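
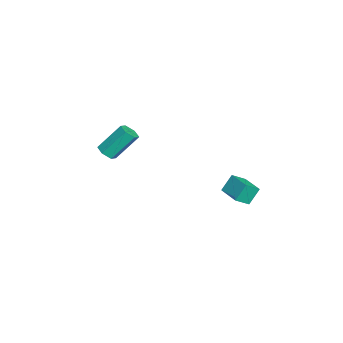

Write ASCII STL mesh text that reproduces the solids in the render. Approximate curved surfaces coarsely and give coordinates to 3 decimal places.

solid 
facet normal -0.425 0.709 -0.563
outer loop
vertex 0.546 3.165 1.648
vertex 1.613 3.834 1.686
vertex 0.869 2.697 0.814
endloop
endfacet
facet normal -0.847 -0.531 -0.030
outer loop
vertex 1.247 2.066 1.314
vertex 0.546 3.165 1.648
vertex 0.869 2.697 0.814
endloop
endfacet
facet normal -0.425 0.709 -0.562
outer loop
vertex 0.869 2.697 0.814
vertex 1.613 3.834 1.686
vertex 1.936 3.366 0.851
endloop
endfacet
facet normal 0.319 -0.464 -0.826
outer loop
vertex 1.936 3.366 0.851
vertex 1.247 2.066 1.314
vertex 0.869 2.697 0.814
endloop
endfacet
facet normal -0.320 0.463 0.826
outer loop
vertex 0.546 3.165 1.648
vertex 1.991 3.203 2.186
vertex 1.613 3.834 1.686
endloop
endfacet
facet normal -0.847 -0.531 -0.030
outer loop
vertex 0.924 2.534 2.149
vertex 0.546 3.165 1.648
vertex 1.247 2.066 1.314
endloop
endfacet
facet normal -0.320 0.464 0.826
outer loop
vertex 0.924 2.534 2.149
vertex 1.991 3.203 2.186
vertex 0.546 3.165 1.648
endloop
endfacet
facet normal 0.847 0.531 0.030
outer loop
vertex 1.613 3.834 1.686
vertex 1.991 3.203 2.186
vertex 1.936 3.366 0.851
endloop
endfacet
facet normal 0.320 -0.464 -0.826
outer loop
vertex 2.314 2.735 1.352
vertex 1.247 2.066 1.314
vertex 1.936 3.366 0.851
endloop
endfacet
facet normal 0.847 0.531 0.030
outer loop
vertex 1.936 3.366 0.851
vertex 1.991 3.203 2.186
vertex 2.314 2.735 1.352
endloop
endfacet
facet normal 0.425 -0.710 0.562
outer loop
vertex 2.314 2.735 1.352
vertex 0.924 2.534 2.149
vertex 1.247 2.066 1.314
endloop
endfacet
facet normal 0.425 -0.709 0.563
outer loop
vertex 1.991 3.203 2.186
vertex 0.924 2.534 2.149
vertex 2.314 2.735 1.352
endloop
endfacet
facet normal 0.160 -0.626 -0.763
outer loop
vertex -2.929 -3.425 0.601
vertex -3.436 -3.686 0.709
vertex -3.413 -3.235 0.344
endloop
endfacet
facet normal 0.527 0.708 -0.469
outer loop
vertex -2.929 -3.425 0.601
vertex -3.413 -3.235 0.344
vertex -3.218 -2.293 1.984
endloop
endfacet
facet normal 0.527 0.708 -0.469
outer loop
vertex -3.218 -2.293 1.984
vertex -3.413 -3.235 0.344
vertex -3.702 -2.103 1.727
endloop
endfacet
facet normal -0.161 0.625 0.764
outer loop
vertex -3.218 -2.293 1.984
vertex -3.702 -2.103 1.727
vertex -3.724 -2.554 2.091
endloop
endfacet
facet normal 0.160 -0.626 -0.763
outer loop
vertex -3.413 -3.235 0.344
vertex -3.436 -3.686 0.709
vertex -3.92 -3.496 0.452
endloop
endfacet
facet normal -0.460 0.638 -0.618
outer loop
vertex -3.413 -3.235 0.344
vertex -3.92 -3.496 0.452
vertex -3.702 -2.103 1.727
endloop
endfacet
facet normal -0.461 0.637 -0.618
outer loop
vertex -3.702 -2.103 1.727
vertex -3.92 -3.496 0.452
vertex -4.209 -2.365 1.835
endloop
endfacet
facet normal -0.160 0.625 0.764
outer loop
vertex -3.702 -2.103 1.727
vertex -4.209 -2.365 1.835
vertex -3.724 -2.554 2.091
endloop
endfacet
facet normal 0.161 -0.625 -0.764
outer loop
vertex -3.92 -3.496 0.452
vertex -3.436 -3.686 0.709
vertex -3.942 -3.947 0.816
endloop
endfacet
facet normal -0.986 -0.071 -0.148
outer loop
vertex -3.92 -3.496 0.452
vertex -3.942 -3.947 0.816
vertex -4.209 -2.365 1.835
endloop
endfacet
facet normal -0.986 -0.071 -0.148
outer loop
vertex -4.209 -2.365 1.835
vertex -3.942 -3.947 0.816
vertex -4.231 -2.815 2.199
endloop
endfacet
facet normal -0.159 0.626 0.764
outer loop
vertex -4.209 -2.365 1.835
vertex -4.231 -2.815 2.199
vertex -3.724 -2.554 2.091
endloop
endfacet
facet normal 0.161 -0.625 -0.764
outer loop
vertex -3.942 -3.947 0.816
vertex -3.436 -3.686 0.709
vertex -3.458 -4.137 1.073
endloop
endfacet
facet normal -0.527 -0.708 0.469
outer loop
vertex -3.942 -3.947 0.816
vertex -3.458 -4.137 1.073
vertex -4.231 -2.815 2.199
endloop
endfacet
facet normal -0.527 -0.708 0.469
outer loop
vertex -4.231 -2.815 2.199
vertex -3.458 -4.137 1.073
vertex -3.747 -3.005 2.456
endloop
endfacet
facet normal -0.160 0.626 0.763
outer loop
vertex -4.231 -2.815 2.199
vertex -3.747 -3.005 2.456
vertex -3.724 -2.554 2.091
endloop
endfacet
facet normal 0.160 -0.625 -0.764
outer loop
vertex -3.458 -4.137 1.073
vertex -3.436 -3.686 0.709
vertex -2.951 -3.875 0.965
endloop
endfacet
facet normal 0.461 -0.637 0.618
outer loop
vertex -3.458 -4.137 1.073
vertex -2.951 -3.875 0.965
vertex -3.747 -3.005 2.456
endloop
endfacet
facet normal 0.460 -0.638 0.618
outer loop
vertex -3.747 -3.005 2.456
vertex -2.951 -3.875 0.965
vertex -3.24 -2.744 2.348
endloop
endfacet
facet normal -0.160 0.626 0.763
outer loop
vertex -3.747 -3.005 2.456
vertex -3.24 -2.744 2.348
vertex -3.724 -2.554 2.091
endloop
endfacet
facet normal 0.159 -0.626 -0.764
outer loop
vertex -2.951 -3.875 0.965
vertex -3.436 -3.686 0.709
vertex -2.929 -3.425 0.601
endloop
endfacet
facet normal 0.986 0.071 0.148
outer loop
vertex -2.951 -3.875 0.965
vertex -2.929 -3.425 0.601
vertex -3.24 -2.744 2.348
endloop
endfacet
facet normal 0.986 0.071 0.148
outer loop
vertex -3.24 -2.744 2.348
vertex -2.929 -3.425 0.601
vertex -3.218 -2.293 1.984
endloop
endfacet
facet normal -0.161 0.625 0.764
outer loop
vertex -3.24 -2.744 2.348
vertex -3.218 -2.293 1.984
vertex -3.724 -2.554 2.091
endloop
endfacet

endsolid


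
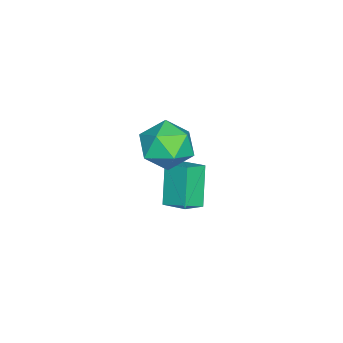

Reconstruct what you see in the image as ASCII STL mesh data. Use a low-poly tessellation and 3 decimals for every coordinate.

solid 
facet normal -0.515 -0.121 0.849
outer loop
vertex -1.059 -1.929 -0.942
vertex -0.602 -0.827 -0.508
vertex -1.884 -1.419 -1.37
endloop
endfacet
facet normal -0.359 -0.868 -0.342
outer loop
vertex -0.838 -1.173 -3.092
vertex -1.059 -1.929 -0.942
vertex -1.884 -1.419 -1.37
endloop
endfacet
facet normal -0.515 -0.121 0.849
outer loop
vertex -1.884 -1.419 -1.37
vertex -0.602 -0.827 -0.508
vertex -1.427 -0.317 -0.936
endloop
endfacet
facet normal -0.778 0.482 -0.404
outer loop
vertex -1.427 -0.317 -0.936
vertex -0.838 -1.173 -3.092
vertex -1.884 -1.419 -1.37
endloop
endfacet
facet normal 0.778 -0.482 0.404
outer loop
vertex -1.059 -1.929 -0.942
vertex 0.444 -0.581 -2.23
vertex -0.602 -0.827 -0.508
endloop
endfacet
facet normal -0.359 -0.868 -0.342
outer loop
vertex -0.013 -1.683 -2.664
vertex -1.059 -1.929 -0.942
vertex -0.838 -1.173 -3.092
endloop
endfacet
facet normal 0.778 -0.482 0.404
outer loop
vertex -0.013 -1.683 -2.664
vertex 0.444 -0.581 -2.23
vertex -1.059 -1.929 -0.942
endloop
endfacet
facet normal 0.359 0.868 0.342
outer loop
vertex -0.602 -0.827 -0.508
vertex 0.444 -0.581 -2.23
vertex -1.427 -0.317 -0.936
endloop
endfacet
facet normal -0.778 0.482 -0.404
outer loop
vertex -0.381 -0.071 -2.658
vertex -0.838 -1.173 -3.092
vertex -1.427 -0.317 -0.936
endloop
endfacet
facet normal 0.359 0.868 0.342
outer loop
vertex -1.427 -0.317 -0.936
vertex 0.444 -0.581 -2.23
vertex -0.381 -0.071 -2.658
endloop
endfacet
facet normal 0.515 0.121 -0.849
outer loop
vertex -0.381 -0.071 -2.658
vertex -0.013 -1.683 -2.664
vertex -0.838 -1.173 -3.092
endloop
endfacet
facet normal 0.515 0.121 -0.849
outer loop
vertex 0.444 -0.581 -2.23
vertex -0.013 -1.683 -2.664
vertex -0.381 -0.071 -2.658
endloop
endfacet
facet normal -0.374 0.901 0.220
outer loop
vertex 1.435 0.103 2.241
vertex 0.444 -0.429 2.737
vertex 1.428 -0.191 3.435
endloop
endfacet
facet normal 0.339 0.913 0.227
outer loop
vertex 1.435 0.103 2.241
vertex 1.428 -0.191 3.435
vertex 2.434 -0.396 2.757
endloop
endfacet
facet normal 0.569 0.709 -0.417
outer loop
vertex 1.435 0.103 2.241
vertex 2.434 -0.396 2.757
vertex 2.071 -0.761 1.64
endloop
endfacet
facet normal -0.002 0.570 -0.822
outer loop
vertex 1.435 0.103 2.241
vertex 2.071 -0.761 1.64
vertex 0.841 -0.782 1.628
endloop
endfacet
facet normal -0.584 0.689 -0.429
outer loop
vertex 1.435 0.103 2.241
vertex 0.841 -0.782 1.628
vertex 0.444 -0.429 2.737
endloop
endfacet
facet normal 0.563 0.432 0.705
outer loop
vertex 2.434 -0.396 2.757
vertex 1.428 -0.191 3.435
vertex 2.059 -1.238 3.572
endloop
endfacet
facet normal -0.591 0.413 0.693
outer loop
vertex 1.428 -0.191 3.435
vertex 0.444 -0.429 2.737
vertex 0.829 -1.259 3.56
endloop
endfacet
facet normal -0.932 0.070 -0.356
outer loop
vertex 0.444 -0.429 2.737
vertex 0.841 -0.782 1.628
vertex 0.466 -1.624 2.443
endloop
endfacet
facet normal 0.012 -0.123 -0.992
outer loop
vertex 0.841 -0.782 1.628
vertex 2.071 -0.761 1.64
vertex 1.472 -1.829 1.765
endloop
endfacet
facet normal 0.936 0.100 -0.337
outer loop
vertex 2.071 -0.761 1.64
vertex 2.434 -0.396 2.757
vertex 2.456 -1.591 2.463
endloop
endfacet
facet normal 0.002 -0.570 0.822
outer loop
vertex 1.465 -2.123 2.959
vertex 2.059 -1.238 3.572
vertex 0.829 -1.259 3.56
endloop
endfacet
facet normal -0.569 -0.709 0.417
outer loop
vertex 1.465 -2.123 2.959
vertex 0.829 -1.259 3.56
vertex 0.466 -1.624 2.443
endloop
endfacet
facet normal -0.339 -0.913 -0.227
outer loop
vertex 1.465 -2.123 2.959
vertex 0.466 -1.624 2.443
vertex 1.472 -1.829 1.765
endloop
endfacet
facet normal 0.374 -0.901 -0.220
outer loop
vertex 1.465 -2.123 2.959
vertex 1.472 -1.829 1.765
vertex 2.456 -1.591 2.463
endloop
endfacet
facet normal 0.584 -0.689 0.429
outer loop
vertex 1.465 -2.123 2.959
vertex 2.456 -1.591 2.463
vertex 2.059 -1.238 3.572
endloop
endfacet
facet normal -0.012 0.123 0.992
outer loop
vertex 0.829 -1.259 3.56
vertex 2.059 -1.238 3.572
vertex 1.428 -0.191 3.435
endloop
endfacet
facet normal -0.936 -0.100 0.337
outer loop
vertex 0.466 -1.624 2.443
vertex 0.829 -1.259 3.56
vertex 0.444 -0.429 2.737
endloop
endfacet
facet normal -0.563 -0.432 -0.705
outer loop
vertex 1.472 -1.829 1.765
vertex 0.466 -1.624 2.443
vertex 0.841 -0.782 1.628
endloop
endfacet
facet normal 0.591 -0.413 -0.693
outer loop
vertex 2.456 -1.591 2.463
vertex 1.472 -1.829 1.765
vertex 2.071 -0.761 1.64
endloop
endfacet
facet normal 0.932 -0.070 0.356
outer loop
vertex 2.059 -1.238 3.572
vertex 2.456 -1.591 2.463
vertex 2.434 -0.396 2.757
endloop
endfacet

endsolid


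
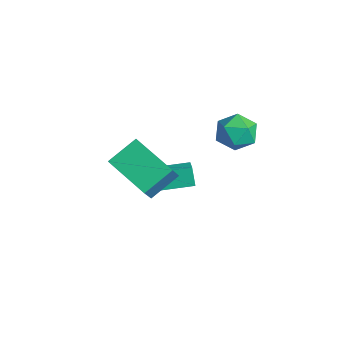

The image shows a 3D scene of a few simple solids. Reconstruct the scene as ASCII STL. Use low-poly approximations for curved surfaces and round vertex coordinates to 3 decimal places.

solid 
facet normal -0.837 0.324 -0.440
outer loop
vertex -1.382 0.415 -2.332
vertex -0.908 1.831 -2.19
vertex -0.985 0.362 -3.127
endloop
endfacet
facet normal -0.317 -0.944 -0.095
outer loop
vertex -0.232 0.069 -2.73
vertex -1.382 0.415 -2.332
vertex -0.985 0.362 -3.127
endloop
endfacet
facet normal -0.837 0.325 -0.441
outer loop
vertex -0.985 0.362 -3.127
vertex -0.908 1.831 -2.19
vertex -0.511 1.777 -2.984
endloop
endfacet
facet normal 0.447 -0.060 -0.892
outer loop
vertex -0.511 1.777 -2.984
vertex -0.232 0.069 -2.73
vertex -0.985 0.362 -3.127
endloop
endfacet
facet normal -0.447 0.060 0.892
outer loop
vertex -1.382 0.415 -2.332
vertex -0.155 1.538 -1.793
vertex -0.908 1.831 -2.19
endloop
endfacet
facet normal -0.317 -0.944 -0.094
outer loop
vertex -0.629 0.123 -1.936
vertex -1.382 0.415 -2.332
vertex -0.232 0.069 -2.73
endloop
endfacet
facet normal -0.447 0.059 0.893
outer loop
vertex -0.629 0.123 -1.936
vertex -0.155 1.538 -1.793
vertex -1.382 0.415 -2.332
endloop
endfacet
facet normal 0.317 0.944 0.094
outer loop
vertex -0.908 1.831 -2.19
vertex -0.155 1.538 -1.793
vertex -0.511 1.777 -2.984
endloop
endfacet
facet normal 0.446 -0.060 -0.893
outer loop
vertex 0.242 1.485 -2.588
vertex -0.232 0.069 -2.73
vertex -0.511 1.777 -2.984
endloop
endfacet
facet normal 0.316 0.944 0.095
outer loop
vertex -0.511 1.777 -2.984
vertex -0.155 1.538 -1.793
vertex 0.242 1.485 -2.588
endloop
endfacet
facet normal 0.837 -0.324 0.441
outer loop
vertex 0.242 1.485 -2.588
vertex -0.629 0.123 -1.936
vertex -0.232 0.069 -2.73
endloop
endfacet
facet normal 0.837 -0.325 0.440
outer loop
vertex -0.155 1.538 -1.793
vertex -0.629 0.123 -1.936
vertex 0.242 1.485 -2.588
endloop
endfacet
facet normal -0.480 0.409 -0.776
outer loop
vertex 1.374 -2.376 1.019
vertex 1.222 -1.185 1.74
vertex 3.072 -1.73 0.31
endloop
endfacet
facet normal 0.108 -0.850 -0.515
outer loop
vertex 3.758 -2.315 1.42
vertex 1.374 -2.376 1.019
vertex 3.072 -1.73 0.31
endloop
endfacet
facet normal -0.480 0.409 -0.776
outer loop
vertex 3.072 -1.73 0.31
vertex 1.222 -1.185 1.74
vertex 2.92 -0.54 1.031
endloop
endfacet
facet normal 0.871 0.331 -0.363
outer loop
vertex 2.92 -0.54 1.031
vertex 3.758 -2.315 1.42
vertex 3.072 -1.73 0.31
endloop
endfacet
facet normal -0.871 -0.331 0.364
outer loop
vertex 1.374 -2.376 1.019
vertex 1.908 -1.77 2.85
vertex 1.222 -1.185 1.74
endloop
endfacet
facet normal 0.108 -0.851 -0.514
outer loop
vertex 2.06 -2.96 2.129
vertex 1.374 -2.376 1.019
vertex 3.758 -2.315 1.42
endloop
endfacet
facet normal -0.871 -0.332 0.364
outer loop
vertex 2.06 -2.96 2.129
vertex 1.908 -1.77 2.85
vertex 1.374 -2.376 1.019
endloop
endfacet
facet normal -0.108 0.850 0.515
outer loop
vertex 1.222 -1.185 1.74
vertex 1.908 -1.77 2.85
vertex 2.92 -0.54 1.031
endloop
endfacet
facet normal 0.871 0.331 -0.364
outer loop
vertex 3.606 -1.124 2.141
vertex 3.758 -2.315 1.42
vertex 2.92 -0.54 1.031
endloop
endfacet
facet normal -0.109 0.850 0.515
outer loop
vertex 2.92 -0.54 1.031
vertex 1.908 -1.77 2.85
vertex 3.606 -1.124 2.141
endloop
endfacet
facet normal 0.480 -0.409 0.776
outer loop
vertex 3.606 -1.124 2.141
vertex 2.06 -2.96 2.129
vertex 3.758 -2.315 1.42
endloop
endfacet
facet normal 0.480 -0.409 0.776
outer loop
vertex 1.908 -1.77 2.85
vertex 2.06 -2.96 2.129
vertex 3.606 -1.124 2.141
endloop
endfacet
facet normal -0.464 0.719 0.518
outer loop
vertex 1.64 3.343 1.6
vertex 0.84 2.973 1.397
vertex 1.279 2.717 2.145
endloop
endfacet
facet normal 0.181 0.584 0.791
outer loop
vertex 1.64 3.343 1.6
vertex 1.279 2.717 2.145
vertex 2.163 2.697 1.957
endloop
endfacet
facet normal 0.665 0.693 0.279
outer loop
vertex 1.64 3.343 1.6
vertex 2.163 2.697 1.957
vertex 2.271 2.941 1.093
endloop
endfacet
facet normal 0.318 0.895 -0.313
outer loop
vertex 1.64 3.343 1.6
vertex 2.271 2.941 1.093
vertex 1.453 3.111 0.747
endloop
endfacet
facet normal -0.379 0.911 -0.164
outer loop
vertex 1.64 3.343 1.6
vertex 1.453 3.111 0.747
vertex 0.84 2.973 1.397
endloop
endfacet
facet normal 0.205 -0.106 0.973
outer loop
vertex 2.163 2.697 1.957
vertex 1.279 2.717 2.145
vertex 1.687 1.929 1.973
endloop
endfacet
facet normal -0.840 0.112 0.531
outer loop
vertex 1.279 2.717 2.145
vertex 0.84 2.973 1.397
vertex 0.869 2.099 1.627
endloop
endfacet
facet normal -0.702 0.423 -0.572
outer loop
vertex 0.84 2.973 1.397
vertex 1.453 3.111 0.747
vertex 0.977 2.343 0.763
endloop
endfacet
facet normal 0.426 0.398 -0.812
outer loop
vertex 1.453 3.111 0.747
vertex 2.271 2.941 1.093
vertex 1.861 2.323 0.575
endloop
endfacet
facet normal 0.987 0.070 0.143
outer loop
vertex 2.271 2.941 1.093
vertex 2.163 2.697 1.957
vertex 2.3 2.067 1.323
endloop
endfacet
facet normal -0.318 -0.895 0.313
outer loop
vertex 1.5 1.697 1.12
vertex 1.687 1.929 1.973
vertex 0.869 2.099 1.627
endloop
endfacet
facet normal -0.665 -0.693 -0.279
outer loop
vertex 1.5 1.697 1.12
vertex 0.869 2.099 1.627
vertex 0.977 2.343 0.763
endloop
endfacet
facet normal -0.181 -0.584 -0.791
outer loop
vertex 1.5 1.697 1.12
vertex 0.977 2.343 0.763
vertex 1.861 2.323 0.575
endloop
endfacet
facet normal 0.464 -0.719 -0.518
outer loop
vertex 1.5 1.697 1.12
vertex 1.861 2.323 0.575
vertex 2.3 2.067 1.323
endloop
endfacet
facet normal 0.379 -0.911 0.164
outer loop
vertex 1.5 1.697 1.12
vertex 2.3 2.067 1.323
vertex 1.687 1.929 1.973
endloop
endfacet
facet normal -0.426 -0.398 0.812
outer loop
vertex 0.869 2.099 1.627
vertex 1.687 1.929 1.973
vertex 1.279 2.717 2.145
endloop
endfacet
facet normal -0.987 -0.070 -0.143
outer loop
vertex 0.977 2.343 0.763
vertex 0.869 2.099 1.627
vertex 0.84 2.973 1.397
endloop
endfacet
facet normal -0.205 0.106 -0.973
outer loop
vertex 1.861 2.323 0.575
vertex 0.977 2.343 0.763
vertex 1.453 3.111 0.747
endloop
endfacet
facet normal 0.840 -0.112 -0.531
outer loop
vertex 2.3 2.067 1.323
vertex 1.861 2.323 0.575
vertex 2.271 2.941 1.093
endloop
endfacet
facet normal 0.702 -0.423 0.572
outer loop
vertex 1.687 1.929 1.973
vertex 2.3 2.067 1.323
vertex 2.163 2.697 1.957
endloop
endfacet

endsolid


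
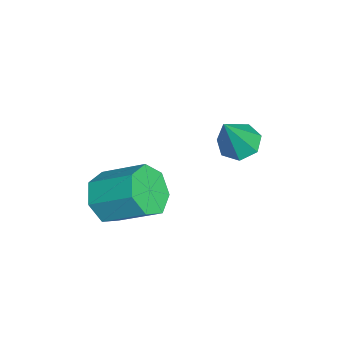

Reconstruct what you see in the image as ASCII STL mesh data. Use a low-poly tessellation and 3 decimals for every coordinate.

solid 
facet normal -0.243 -0.808 -0.537
outer loop
vertex 2.09 -3.207 -2.19
vertex 1.695 -3.673 -1.311
vertex 1.191 -3.05 -2.02
endloop
endfacet
facet normal -0.057 0.565 -0.823
outer loop
vertex 2.09 -3.207 -2.19
vertex 1.191 -3.05 -2.02
vertex 2.56 -1.64 -1.147
endloop
endfacet
facet normal -0.058 0.565 -0.823
outer loop
vertex 2.56 -1.64 -1.147
vertex 1.191 -3.05 -2.02
vertex 1.661 -1.484 -0.977
endloop
endfacet
facet normal 0.242 0.807 0.538
outer loop
vertex 2.56 -1.64 -1.147
vertex 1.661 -1.484 -0.977
vertex 2.165 -2.107 -0.269
endloop
endfacet
facet normal -0.241 -0.808 -0.538
outer loop
vertex 1.191 -3.05 -2.02
vertex 1.695 -3.673 -1.311
vertex 0.671 -3.363 -1.317
endloop
endfacet
facet normal -0.792 0.485 -0.370
outer loop
vertex 1.191 -3.05 -2.02
vertex 0.671 -3.363 -1.317
vertex 1.661 -1.484 -0.977
endloop
endfacet
facet normal -0.792 0.485 -0.371
outer loop
vertex 1.661 -1.484 -0.977
vertex 0.671 -3.363 -1.317
vertex 1.141 -1.796 -0.274
endloop
endfacet
facet normal 0.243 0.807 0.538
outer loop
vertex 1.661 -1.484 -0.977
vertex 1.141 -1.796 -0.274
vertex 2.165 -2.107 -0.269
endloop
endfacet
facet normal -0.241 -0.808 -0.538
outer loop
vertex 0.671 -3.363 -1.317
vertex 1.695 -3.673 -1.311
vertex 0.923 -3.909 -0.61
endloop
endfacet
facet normal -0.931 0.039 0.362
outer loop
vertex 0.671 -3.363 -1.317
vertex 0.923 -3.909 -0.61
vertex 1.141 -1.796 -0.274
endloop
endfacet
facet normal -0.931 0.039 0.362
outer loop
vertex 1.141 -1.796 -0.274
vertex 0.923 -3.909 -0.61
vertex 1.393 -2.342 0.433
endloop
endfacet
facet normal 0.243 0.808 0.537
outer loop
vertex 1.141 -1.796 -0.274
vertex 1.393 -2.342 0.433
vertex 2.165 -2.107 -0.269
endloop
endfacet
facet normal -0.242 -0.807 -0.538
outer loop
vertex 0.923 -3.909 -0.61
vertex 1.695 -3.673 -1.311
vertex 1.756 -4.278 -0.431
endloop
endfacet
facet normal -0.369 -0.436 0.821
outer loop
vertex 0.923 -3.909 -0.61
vertex 1.756 -4.278 -0.431
vertex 1.393 -2.342 0.433
endloop
endfacet
facet normal -0.369 -0.436 0.821
outer loop
vertex 1.393 -2.342 0.433
vertex 1.756 -4.278 -0.431
vertex 2.226 -2.711 0.612
endloop
endfacet
facet normal 0.242 0.808 0.537
outer loop
vertex 1.393 -2.342 0.433
vertex 2.226 -2.711 0.612
vertex 2.165 -2.107 -0.269
endloop
endfacet
facet normal -0.243 -0.807 -0.538
outer loop
vertex 1.756 -4.278 -0.431
vertex 1.695 -3.673 -1.311
vertex 2.543 -4.192 -0.915
endloop
endfacet
facet normal 0.471 -0.582 0.663
outer loop
vertex 1.756 -4.278 -0.431
vertex 2.543 -4.192 -0.915
vertex 2.226 -2.711 0.612
endloop
endfacet
facet normal 0.471 -0.582 0.663
outer loop
vertex 2.226 -2.711 0.612
vertex 2.543 -4.192 -0.915
vertex 3.013 -2.625 0.128
endloop
endfacet
facet normal 0.242 0.808 0.537
outer loop
vertex 2.226 -2.711 0.612
vertex 3.013 -2.625 0.128
vertex 2.165 -2.107 -0.269
endloop
endfacet
facet normal -0.243 -0.807 -0.538
outer loop
vertex 2.543 -4.192 -0.915
vertex 1.695 -3.673 -1.311
vertex 2.692 -3.715 -1.698
endloop
endfacet
facet normal 0.957 -0.290 0.005
outer loop
vertex 2.543 -4.192 -0.915
vertex 2.692 -3.715 -1.698
vertex 3.013 -2.625 0.128
endloop
endfacet
facet normal 0.957 -0.290 0.005
outer loop
vertex 3.013 -2.625 0.128
vertex 2.692 -3.715 -1.698
vertex 3.162 -2.148 -0.655
endloop
endfacet
facet normal 0.241 0.808 0.538
outer loop
vertex 3.013 -2.625 0.128
vertex 3.162 -2.148 -0.655
vertex 2.165 -2.107 -0.269
endloop
endfacet
facet normal -0.243 -0.808 -0.537
outer loop
vertex 2.692 -3.715 -1.698
vertex 1.695 -3.673 -1.311
vertex 2.09 -3.207 -2.19
endloop
endfacet
facet normal 0.722 0.220 -0.656
outer loop
vertex 2.692 -3.715 -1.698
vertex 2.09 -3.207 -2.19
vertex 3.162 -2.148 -0.655
endloop
endfacet
facet normal 0.722 0.220 -0.656
outer loop
vertex 3.162 -2.148 -0.655
vertex 2.09 -3.207 -2.19
vertex 2.56 -1.64 -1.147
endloop
endfacet
facet normal 0.242 0.807 0.538
outer loop
vertex 3.162 -2.148 -0.655
vertex 2.56 -1.64 -1.147
vertex 2.165 -2.107 -0.269
endloop
endfacet
facet normal -0.427 0.254 -0.868
outer loop
vertex -1.244 0.781 -1.639
vertex -2.021 0.718 -1.275
vertex -1.507 1.406 -1.327
endloop
endfacet
facet normal 0.929 0.367 0.047
outer loop
vertex -1.244 0.781 -1.639
vertex -1.507 1.406 -1.327
vertex -1.119 0.182 0.555
endloop
endfacet
facet normal -0.427 0.253 -0.868
outer loop
vertex -1.507 1.406 -1.327
vertex -2.021 0.718 -1.275
vertex -2.157 1.513 -0.976
endloop
endfacet
facet normal 0.376 0.810 0.449
outer loop
vertex -1.507 1.406 -1.327
vertex -2.157 1.513 -0.976
vertex -1.119 0.182 0.555
endloop
endfacet
facet normal -0.428 0.253 -0.868
outer loop
vertex -2.157 1.513 -0.976
vertex -2.021 0.718 -1.275
vertex -2.704 1.021 -0.85
endloop
endfacet
facet normal -0.349 0.577 0.738
outer loop
vertex -2.157 1.513 -0.976
vertex -2.704 1.021 -0.85
vertex -1.119 0.182 0.555
endloop
endfacet
facet normal -0.427 0.255 -0.868
outer loop
vertex -2.704 1.021 -0.85
vertex -2.021 0.718 -1.275
vertex -2.737 0.301 -1.045
endloop
endfacet
facet normal -0.700 -0.157 0.697
outer loop
vertex -2.704 1.021 -0.85
vertex -2.737 0.301 -1.045
vertex -1.119 0.182 0.555
endloop
endfacet
facet normal -0.427 0.254 -0.868
outer loop
vertex -2.737 0.301 -1.045
vertex -2.021 0.718 -1.275
vertex -2.23 -0.105 -1.413
endloop
endfacet
facet normal -0.413 -0.838 0.356
outer loop
vertex -2.737 0.301 -1.045
vertex -2.23 -0.105 -1.413
vertex -1.119 0.182 0.555
endloop
endfacet
facet normal -0.428 0.254 -0.867
outer loop
vertex -2.23 -0.105 -1.413
vertex -2.021 0.718 -1.275
vertex -1.566 0.109 -1.678
endloop
endfacet
facet normal 0.296 -0.955 -0.028
outer loop
vertex -2.23 -0.105 -1.413
vertex -1.566 0.109 -1.678
vertex -1.119 0.182 0.555
endloop
endfacet
facet normal -0.427 0.255 -0.868
outer loop
vertex -1.566 0.109 -1.678
vertex -2.021 0.718 -1.275
vertex -1.244 0.781 -1.639
endloop
endfacet
facet normal 0.893 -0.418 -0.165
outer loop
vertex -1.566 0.109 -1.678
vertex -1.244 0.781 -1.639
vertex -1.119 0.182 0.555
endloop
endfacet

endsolid


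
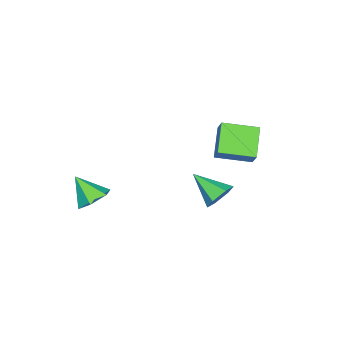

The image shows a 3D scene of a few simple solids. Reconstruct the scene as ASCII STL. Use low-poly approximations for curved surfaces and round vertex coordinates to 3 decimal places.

solid 
facet normal -0.719 -0.321 0.616
outer loop
vertex -3.159 1.87 5.008
vertex -4.307 3.653 4.597
vertex -3.705 1.303 4.076
endloop
endfacet
facet normal 0.532 -0.825 0.191
outer loop
vertex -2.173 1.987 2.763
vertex -3.159 1.87 5.008
vertex -3.705 1.303 4.076
endloop
endfacet
facet normal -0.719 -0.321 0.616
outer loop
vertex -3.705 1.303 4.076
vertex -4.307 3.653 4.597
vertex -4.853 3.086 3.665
endloop
endfacet
facet normal -0.448 -0.464 -0.764
outer loop
vertex -4.853 3.086 3.665
vertex -2.173 1.987 2.763
vertex -3.705 1.303 4.076
endloop
endfacet
facet normal 0.448 0.464 0.764
outer loop
vertex -3.159 1.87 5.008
vertex -2.775 4.337 3.284
vertex -4.307 3.653 4.597
endloop
endfacet
facet normal 0.532 -0.825 0.191
outer loop
vertex -1.627 2.554 3.695
vertex -3.159 1.87 5.008
vertex -2.173 1.987 2.763
endloop
endfacet
facet normal 0.448 0.464 0.764
outer loop
vertex -1.627 2.554 3.695
vertex -2.775 4.337 3.284
vertex -3.159 1.87 5.008
endloop
endfacet
facet normal -0.532 0.825 -0.191
outer loop
vertex -4.307 3.653 4.597
vertex -2.775 4.337 3.284
vertex -4.853 3.086 3.665
endloop
endfacet
facet normal -0.448 -0.464 -0.764
outer loop
vertex -3.321 3.77 2.352
vertex -2.173 1.987 2.763
vertex -4.853 3.086 3.665
endloop
endfacet
facet normal -0.532 0.825 -0.191
outer loop
vertex -4.853 3.086 3.665
vertex -2.775 4.337 3.284
vertex -3.321 3.77 2.352
endloop
endfacet
facet normal 0.719 0.321 -0.616
outer loop
vertex -3.321 3.77 2.352
vertex -1.627 2.554 3.695
vertex -2.173 1.987 2.763
endloop
endfacet
facet normal 0.719 0.321 -0.616
outer loop
vertex -2.775 4.337 3.284
vertex -1.627 2.554 3.695
vertex -3.321 3.77 2.352
endloop
endfacet
facet normal -0.013 0.653 -0.758
outer loop
vertex 3.193 -3.41 -0.306
vertex 2.258 -2.98 0.08
vertex 3.226 -2.577 0.411
endloop
endfacet
facet normal 0.899 -0.305 0.313
outer loop
vertex 3.193 -3.41 -0.306
vertex 3.226 -2.577 0.411
vertex 2.282 -4.22 1.52
endloop
endfacet
facet normal -0.013 0.653 -0.757
outer loop
vertex 3.226 -2.577 0.411
vertex 2.258 -2.98 0.08
vertex 2.291 -2.147 0.798
endloop
endfacet
facet normal 0.476 0.287 0.831
outer loop
vertex 3.226 -2.577 0.411
vertex 2.291 -2.147 0.798
vertex 2.282 -4.22 1.52
endloop
endfacet
facet normal -0.013 0.653 -0.757
outer loop
vertex 2.291 -2.147 0.798
vertex 2.258 -2.98 0.08
vertex 1.322 -2.55 0.467
endloop
endfacet
facet normal -0.418 0.300 0.857
outer loop
vertex 2.291 -2.147 0.798
vertex 1.322 -2.55 0.467
vertex 2.282 -4.22 1.52
endloop
endfacet
facet normal -0.013 0.653 -0.757
outer loop
vertex 1.322 -2.55 0.467
vertex 2.258 -2.98 0.08
vertex 1.289 -3.383 -0.251
endloop
endfacet
facet normal -0.888 -0.280 0.365
outer loop
vertex 1.322 -2.55 0.467
vertex 1.289 -3.383 -0.251
vertex 2.282 -4.22 1.52
endloop
endfacet
facet normal -0.013 0.653 -0.758
outer loop
vertex 1.289 -3.383 -0.251
vertex 2.258 -2.98 0.08
vertex 2.225 -3.813 -0.637
endloop
endfacet
facet normal -0.464 -0.873 -0.152
outer loop
vertex 1.289 -3.383 -0.251
vertex 2.225 -3.813 -0.637
vertex 2.282 -4.22 1.52
endloop
endfacet
facet normal -0.013 0.653 -0.758
outer loop
vertex 2.225 -3.813 -0.637
vertex 2.258 -2.98 0.08
vertex 3.193 -3.41 -0.306
endloop
endfacet
facet normal 0.430 -0.885 -0.178
outer loop
vertex 2.225 -3.813 -0.637
vertex 3.193 -3.41 -0.306
vertex 2.282 -4.22 1.52
endloop
endfacet
facet normal 0.071 0.858 -0.508
outer loop
vertex 2.089 4.14 2.123
vertex 1.394 4.527 2.679
vertex 2.325 4.605 2.941
endloop
endfacet
facet normal 0.871 -0.490 0.027
outer loop
vertex 2.089 4.14 2.123
vertex 2.325 4.605 2.941
vertex 1.246 2.733 3.741
endloop
endfacet
facet normal 0.071 0.858 -0.508
outer loop
vertex 2.325 4.605 2.941
vertex 1.394 4.527 2.679
vertex 1.63 4.992 3.497
endloop
endfacet
facet normal 0.618 -0.020 0.786
outer loop
vertex 2.325 4.605 2.941
vertex 1.63 4.992 3.497
vertex 1.246 2.733 3.741
endloop
endfacet
facet normal 0.071 0.858 -0.508
outer loop
vertex 1.63 4.992 3.497
vertex 1.394 4.527 2.679
vertex 0.7 4.914 3.235
endloop
endfacet
facet normal -0.280 0.150 0.948
outer loop
vertex 1.63 4.992 3.497
vertex 0.7 4.914 3.235
vertex 1.246 2.733 3.741
endloop
endfacet
facet normal 0.071 0.858 -0.508
outer loop
vertex 0.7 4.914 3.235
vertex 1.394 4.527 2.679
vertex 0.464 4.449 2.417
endloop
endfacet
facet normal -0.924 -0.150 0.352
outer loop
vertex 0.7 4.914 3.235
vertex 0.464 4.449 2.417
vertex 1.246 2.733 3.741
endloop
endfacet
facet normal 0.071 0.858 -0.508
outer loop
vertex 0.464 4.449 2.417
vertex 1.394 4.527 2.679
vertex 1.159 4.062 1.861
endloop
endfacet
facet normal -0.671 -0.620 -0.407
outer loop
vertex 0.464 4.449 2.417
vertex 1.159 4.062 1.861
vertex 1.246 2.733 3.741
endloop
endfacet
facet normal 0.071 0.858 -0.508
outer loop
vertex 1.159 4.062 1.861
vertex 1.394 4.527 2.679
vertex 2.089 4.14 2.123
endloop
endfacet
facet normal 0.227 -0.790 -0.569
outer loop
vertex 1.159 4.062 1.861
vertex 2.089 4.14 2.123
vertex 1.246 2.733 3.741
endloop
endfacet

endsolid


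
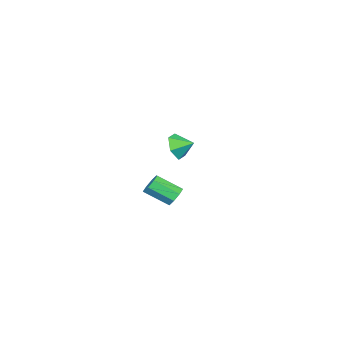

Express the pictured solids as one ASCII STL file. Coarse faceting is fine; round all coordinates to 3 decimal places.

solid 
facet normal -0.250 0.805 -0.538
outer loop
vertex 3.597 3.76 2.153
vertex 3.247 3.352 1.705
vertex 3.084 3.694 2.293
endloop
endfacet
facet normal 0.144 0.580 0.802
outer loop
vertex 3.597 3.76 2.153
vertex 3.084 3.694 2.293
vertex 4.003 2.456 3.023
endloop
endfacet
facet normal 0.146 0.580 0.801
outer loop
vertex 4.003 2.456 3.023
vertex 3.084 3.694 2.293
vertex 3.49 2.39 3.164
endloop
endfacet
facet normal 0.251 -0.805 0.537
outer loop
vertex 4.003 2.456 3.023
vertex 3.49 2.39 3.164
vertex 3.653 2.048 2.575
endloop
endfacet
facet normal -0.250 0.805 -0.538
outer loop
vertex 3.084 3.694 2.293
vertex 3.247 3.352 1.705
vertex 2.667 3.428 2.089
endloop
endfacet
facet normal -0.574 0.324 0.752
outer loop
vertex 3.084 3.694 2.293
vertex 2.667 3.428 2.089
vertex 3.49 2.39 3.164
endloop
endfacet
facet normal -0.576 0.322 0.752
outer loop
vertex 3.49 2.39 3.164
vertex 2.667 3.428 2.089
vertex 3.073 2.123 2.959
endloop
endfacet
facet normal 0.251 -0.805 0.537
outer loop
vertex 3.49 2.39 3.164
vertex 3.073 2.123 2.959
vertex 3.653 2.048 2.575
endloop
endfacet
facet normal -0.250 0.806 -0.537
outer loop
vertex 2.667 3.428 2.089
vertex 3.247 3.352 1.705
vertex 2.589 3.117 1.659
endloop
endfacet
facet normal -0.957 -0.123 0.262
outer loop
vertex 2.667 3.428 2.089
vertex 2.589 3.117 1.659
vertex 3.073 2.123 2.959
endloop
endfacet
facet normal -0.957 -0.123 0.263
outer loop
vertex 3.073 2.123 2.959
vertex 2.589 3.117 1.659
vertex 2.995 1.813 2.53
endloop
endfacet
facet normal 0.251 -0.806 0.537
outer loop
vertex 3.073 2.123 2.959
vertex 2.995 1.813 2.53
vertex 3.653 2.048 2.575
endloop
endfacet
facet normal -0.250 0.805 -0.538
outer loop
vertex 2.589 3.117 1.659
vertex 3.247 3.352 1.705
vertex 2.897 2.944 1.257
endloop
endfacet
facet normal -0.779 -0.498 -0.382
outer loop
vertex 2.589 3.117 1.659
vertex 2.897 2.944 1.257
vertex 2.995 1.813 2.53
endloop
endfacet
facet normal -0.779 -0.497 -0.382
outer loop
vertex 2.995 1.813 2.53
vertex 2.897 2.944 1.257
vertex 3.303 1.64 2.127
endloop
endfacet
facet normal 0.251 -0.805 0.537
outer loop
vertex 2.995 1.813 2.53
vertex 3.303 1.64 2.127
vertex 3.653 2.048 2.575
endloop
endfacet
facet normal -0.251 0.805 -0.537
outer loop
vertex 2.897 2.944 1.257
vertex 3.247 3.352 1.705
vertex 3.41 3.01 1.116
endloop
endfacet
facet normal -0.146 -0.580 -0.801
outer loop
vertex 2.897 2.944 1.257
vertex 3.41 3.01 1.116
vertex 3.303 1.64 2.127
endloop
endfacet
facet normal -0.144 -0.580 -0.802
outer loop
vertex 3.303 1.64 2.127
vertex 3.41 3.01 1.116
vertex 3.816 1.706 1.987
endloop
endfacet
facet normal 0.250 -0.805 0.538
outer loop
vertex 3.303 1.64 2.127
vertex 3.816 1.706 1.987
vertex 3.653 2.048 2.575
endloop
endfacet
facet normal -0.251 0.805 -0.537
outer loop
vertex 3.41 3.01 1.116
vertex 3.247 3.352 1.705
vertex 3.827 3.277 1.321
endloop
endfacet
facet normal 0.576 -0.323 -0.751
outer loop
vertex 3.41 3.01 1.116
vertex 3.827 3.277 1.321
vertex 3.816 1.706 1.987
endloop
endfacet
facet normal 0.574 -0.323 -0.752
outer loop
vertex 3.816 1.706 1.987
vertex 3.827 3.277 1.321
vertex 4.233 1.972 2.191
endloop
endfacet
facet normal 0.250 -0.805 0.538
outer loop
vertex 3.816 1.706 1.987
vertex 4.233 1.972 2.191
vertex 3.653 2.048 2.575
endloop
endfacet
facet normal -0.251 0.806 -0.537
outer loop
vertex 3.827 3.277 1.321
vertex 3.247 3.352 1.705
vertex 3.905 3.587 1.75
endloop
endfacet
facet normal 0.957 0.123 -0.263
outer loop
vertex 3.827 3.277 1.321
vertex 3.905 3.587 1.75
vertex 4.233 1.972 2.191
endloop
endfacet
facet normal 0.957 0.123 -0.262
outer loop
vertex 4.233 1.972 2.191
vertex 3.905 3.587 1.75
vertex 4.311 2.283 2.621
endloop
endfacet
facet normal 0.250 -0.806 0.537
outer loop
vertex 4.233 1.972 2.191
vertex 4.311 2.283 2.621
vertex 3.653 2.048 2.575
endloop
endfacet
facet normal -0.251 0.805 -0.537
outer loop
vertex 3.905 3.587 1.75
vertex 3.247 3.352 1.705
vertex 3.597 3.76 2.153
endloop
endfacet
facet normal 0.779 0.498 0.382
outer loop
vertex 3.905 3.587 1.75
vertex 3.597 3.76 2.153
vertex 4.311 2.283 2.621
endloop
endfacet
facet normal 0.779 0.498 0.382
outer loop
vertex 4.311 2.283 2.621
vertex 3.597 3.76 2.153
vertex 4.003 2.456 3.023
endloop
endfacet
facet normal 0.250 -0.805 0.538
outer loop
vertex 4.311 2.283 2.621
vertex 4.003 2.456 3.023
vertex 3.653 2.048 2.575
endloop
endfacet
facet normal 0.121 -0.912 -0.393
outer loop
vertex -3.32 0.193 1.15
vertex -3.852 -0.201 1.9
vertex -4.312 0.098 1.064
endloop
endfacet
facet normal -0.042 0.874 -0.485
outer loop
vertex -3.32 0.193 1.15
vertex -4.312 0.098 1.064
vertex -3.988 0.821 2.34
endloop
endfacet
facet normal 0.121 -0.912 -0.393
outer loop
vertex -4.312 0.098 1.064
vertex -3.852 -0.201 1.9
vertex -4.844 -0.296 1.814
endloop
endfacet
facet normal -0.737 0.651 -0.181
outer loop
vertex -4.312 0.098 1.064
vertex -4.844 -0.296 1.814
vertex -3.988 0.821 2.34
endloop
endfacet
facet normal 0.121 -0.912 -0.392
outer loop
vertex -4.844 -0.296 1.814
vertex -3.852 -0.201 1.9
vertex -4.384 -0.594 2.65
endloop
endfacet
facet normal -0.770 0.335 0.543
outer loop
vertex -4.844 -0.296 1.814
vertex -4.384 -0.594 2.65
vertex -3.988 0.821 2.34
endloop
endfacet
facet normal 0.122 -0.912 -0.392
outer loop
vertex -4.384 -0.594 2.65
vertex -3.852 -0.201 1.9
vertex -3.392 -0.499 2.737
endloop
endfacet
facet normal -0.108 0.241 0.964
outer loop
vertex -4.384 -0.594 2.65
vertex -3.392 -0.499 2.737
vertex -3.988 0.821 2.34
endloop
endfacet
facet normal 0.122 -0.912 -0.392
outer loop
vertex -3.392 -0.499 2.737
vertex -3.852 -0.201 1.9
vertex -2.86 -0.106 1.987
endloop
endfacet
facet normal 0.589 0.465 0.661
outer loop
vertex -3.392 -0.499 2.737
vertex -2.86 -0.106 1.987
vertex -3.988 0.821 2.34
endloop
endfacet
facet normal 0.122 -0.912 -0.393
outer loop
vertex -2.86 -0.106 1.987
vertex -3.852 -0.201 1.9
vertex -3.32 0.193 1.15
endloop
endfacet
facet normal 0.622 0.781 -0.063
outer loop
vertex -2.86 -0.106 1.987
vertex -3.32 0.193 1.15
vertex -3.988 0.821 2.34
endloop
endfacet

endsolid


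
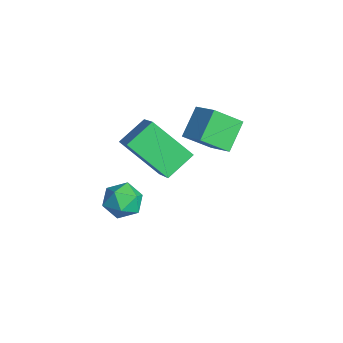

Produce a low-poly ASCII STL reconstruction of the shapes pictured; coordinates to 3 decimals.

solid 
facet normal -0.631 0.739 0.238
outer loop
vertex 1.343 1.436 -1.783
vertex 0.723 0.948 -1.911
vertex 1.051 0.994 -1.184
endloop
endfacet
facet normal -0.013 0.808 0.590
outer loop
vertex 1.343 1.436 -1.783
vertex 1.051 0.994 -1.184
vertex 1.841 1.073 -1.275
endloop
endfacet
facet normal 0.511 0.853 0.108
outer loop
vertex 1.343 1.436 -1.783
vertex 1.841 1.073 -1.275
vertex 2.001 1.076 -2.058
endloop
endfacet
facet normal 0.218 0.812 -0.542
outer loop
vertex 1.343 1.436 -1.783
vertex 2.001 1.076 -2.058
vertex 1.31 0.999 -2.451
endloop
endfacet
facet normal -0.488 0.741 -0.461
outer loop
vertex 1.343 1.436 -1.783
vertex 1.31 0.999 -2.451
vertex 0.723 0.948 -1.911
endloop
endfacet
facet normal 0.091 0.214 0.973
outer loop
vertex 1.841 1.073 -1.275
vertex 1.051 0.994 -1.184
vertex 1.53 0.361 -1.089
endloop
endfacet
facet normal -0.909 0.102 0.404
outer loop
vertex 1.051 0.994 -1.184
vertex 0.723 0.948 -1.911
vertex 0.839 0.284 -1.482
endloop
endfacet
facet normal -0.678 0.106 -0.727
outer loop
vertex 0.723 0.948 -1.911
vertex 1.31 0.999 -2.451
vertex 0.999 0.287 -2.265
endloop
endfacet
facet normal 0.463 0.222 -0.858
outer loop
vertex 1.31 0.999 -2.451
vertex 2.001 1.076 -2.058
vertex 1.789 0.366 -2.356
endloop
endfacet
facet normal 0.938 0.288 0.193
outer loop
vertex 2.001 1.076 -2.058
vertex 1.841 1.073 -1.275
vertex 2.117 0.412 -1.629
endloop
endfacet
facet normal -0.218 -0.812 0.542
outer loop
vertex 1.497 -0.076 -1.757
vertex 1.53 0.361 -1.089
vertex 0.839 0.284 -1.482
endloop
endfacet
facet normal -0.511 -0.853 -0.108
outer loop
vertex 1.497 -0.076 -1.757
vertex 0.839 0.284 -1.482
vertex 0.999 0.287 -2.265
endloop
endfacet
facet normal 0.013 -0.808 -0.590
outer loop
vertex 1.497 -0.076 -1.757
vertex 0.999 0.287 -2.265
vertex 1.789 0.366 -2.356
endloop
endfacet
facet normal 0.631 -0.739 -0.238
outer loop
vertex 1.497 -0.076 -1.757
vertex 1.789 0.366 -2.356
vertex 2.117 0.412 -1.629
endloop
endfacet
facet normal 0.488 -0.741 0.461
outer loop
vertex 1.497 -0.076 -1.757
vertex 2.117 0.412 -1.629
vertex 1.53 0.361 -1.089
endloop
endfacet
facet normal -0.463 -0.222 0.858
outer loop
vertex 0.839 0.284 -1.482
vertex 1.53 0.361 -1.089
vertex 1.051 0.994 -1.184
endloop
endfacet
facet normal -0.938 -0.288 -0.193
outer loop
vertex 0.999 0.287 -2.265
vertex 0.839 0.284 -1.482
vertex 0.723 0.948 -1.911
endloop
endfacet
facet normal -0.091 -0.214 -0.973
outer loop
vertex 1.789 0.366 -2.356
vertex 0.999 0.287 -2.265
vertex 1.31 0.999 -2.451
endloop
endfacet
facet normal 0.909 -0.102 -0.404
outer loop
vertex 2.117 0.412 -1.629
vertex 1.789 0.366 -2.356
vertex 2.001 1.076 -2.058
endloop
endfacet
facet normal 0.678 -0.106 0.727
outer loop
vertex 1.53 0.361 -1.089
vertex 2.117 0.412 -1.629
vertex 1.841 1.073 -1.275
endloop
endfacet
facet normal -0.535 0.574 0.620
outer loop
vertex 1.152 3.455 2.407
vertex 2.116 3.765 2.952
vertex 1.288 4.461 1.594
endloop
endfacet
facet normal -0.838 -0.270 -0.474
outer loop
vertex 1.984 3.715 0.788
vertex 1.152 3.455 2.407
vertex 1.288 4.461 1.594
endloop
endfacet
facet normal -0.536 0.573 0.620
outer loop
vertex 1.288 4.461 1.594
vertex 2.116 3.765 2.952
vertex 2.252 4.771 2.14
endloop
endfacet
facet normal 0.105 0.773 -0.625
outer loop
vertex 2.252 4.771 2.14
vertex 1.984 3.715 0.788
vertex 1.288 4.461 1.594
endloop
endfacet
facet normal -0.105 -0.773 0.625
outer loop
vertex 1.152 3.455 2.407
vertex 2.812 3.019 2.146
vertex 2.116 3.765 2.952
endloop
endfacet
facet normal -0.838 -0.269 -0.474
outer loop
vertex 1.848 2.709 1.6
vertex 1.152 3.455 2.407
vertex 1.984 3.715 0.788
endloop
endfacet
facet normal -0.105 -0.774 0.625
outer loop
vertex 1.848 2.709 1.6
vertex 2.812 3.019 2.146
vertex 1.152 3.455 2.407
endloop
endfacet
facet normal 0.838 0.270 0.474
outer loop
vertex 2.116 3.765 2.952
vertex 2.812 3.019 2.146
vertex 2.252 4.771 2.14
endloop
endfacet
facet normal 0.105 0.774 -0.625
outer loop
vertex 2.948 4.025 1.333
vertex 1.984 3.715 0.788
vertex 2.252 4.771 2.14
endloop
endfacet
facet normal 0.838 0.270 0.474
outer loop
vertex 2.252 4.771 2.14
vertex 2.812 3.019 2.146
vertex 2.948 4.025 1.333
endloop
endfacet
facet normal 0.535 -0.573 -0.621
outer loop
vertex 2.948 4.025 1.333
vertex 1.848 2.709 1.6
vertex 1.984 3.715 0.788
endloop
endfacet
facet normal 0.536 -0.573 -0.620
outer loop
vertex 2.812 3.019 2.146
vertex 1.848 2.709 1.6
vertex 2.948 4.025 1.333
endloop
endfacet
facet normal -0.552 -0.563 0.615
outer loop
vertex 2.413 1.477 3.255
vertex 1.043 1.627 2.161
vertex 2.782 0.458 2.653
endloop
endfacet
facet normal 0.779 -0.085 0.622
outer loop
vertex 3.837 1.533 1.479
vertex 2.413 1.477 3.255
vertex 2.782 0.458 2.653
endloop
endfacet
facet normal -0.552 -0.563 0.615
outer loop
vertex 2.782 0.458 2.653
vertex 1.043 1.627 2.161
vertex 1.412 0.607 1.559
endloop
endfacet
facet normal 0.298 -0.822 -0.485
outer loop
vertex 1.412 0.607 1.559
vertex 3.837 1.533 1.479
vertex 2.782 0.458 2.653
endloop
endfacet
facet normal -0.298 0.822 0.485
outer loop
vertex 2.413 1.477 3.255
vertex 2.098 2.702 0.987
vertex 1.043 1.627 2.161
endloop
endfacet
facet normal 0.779 -0.085 0.622
outer loop
vertex 3.468 2.553 2.081
vertex 2.413 1.477 3.255
vertex 3.837 1.533 1.479
endloop
endfacet
facet normal -0.298 0.822 0.485
outer loop
vertex 3.468 2.553 2.081
vertex 2.098 2.702 0.987
vertex 2.413 1.477 3.255
endloop
endfacet
facet normal -0.779 0.085 -0.622
outer loop
vertex 1.043 1.627 2.161
vertex 2.098 2.702 0.987
vertex 1.412 0.607 1.559
endloop
endfacet
facet normal 0.298 -0.822 -0.486
outer loop
vertex 2.467 1.683 0.385
vertex 3.837 1.533 1.479
vertex 1.412 0.607 1.559
endloop
endfacet
facet normal -0.779 0.085 -0.622
outer loop
vertex 1.412 0.607 1.559
vertex 2.098 2.702 0.987
vertex 2.467 1.683 0.385
endloop
endfacet
facet normal 0.553 0.563 -0.615
outer loop
vertex 2.467 1.683 0.385
vertex 3.468 2.553 2.081
vertex 3.837 1.533 1.479
endloop
endfacet
facet normal 0.552 0.563 -0.615
outer loop
vertex 2.098 2.702 0.987
vertex 3.468 2.553 2.081
vertex 2.467 1.683 0.385
endloop
endfacet

endsolid


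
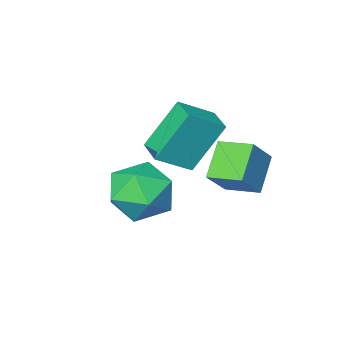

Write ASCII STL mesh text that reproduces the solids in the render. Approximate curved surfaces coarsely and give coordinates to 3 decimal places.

solid 
facet normal -0.834 0.162 -0.527
outer loop
vertex -0.94 -3.982 3.014
vertex -0.734 -2.963 3.002
vertex 0.094 -4.212 1.306
endloop
endfacet
facet normal -0.198 -0.980 0.012
outer loop
vertex 1.254 -4.437 2.038
vertex -0.94 -3.982 3.014
vertex 0.094 -4.212 1.306
endloop
endfacet
facet normal -0.834 0.162 -0.527
outer loop
vertex 0.094 -4.212 1.306
vertex -0.734 -2.963 3.002
vertex 0.3 -3.192 1.294
endloop
endfacet
facet normal 0.514 -0.114 -0.850
outer loop
vertex 0.3 -3.192 1.294
vertex 1.254 -4.437 2.038
vertex 0.094 -4.212 1.306
endloop
endfacet
facet normal -0.514 0.114 0.850
outer loop
vertex -0.94 -3.982 3.014
vertex 0.426 -3.188 3.734
vertex -0.734 -2.963 3.002
endloop
endfacet
facet normal -0.198 -0.980 0.011
outer loop
vertex 0.22 -4.208 3.746
vertex -0.94 -3.982 3.014
vertex 1.254 -4.437 2.038
endloop
endfacet
facet normal -0.514 0.114 0.850
outer loop
vertex 0.22 -4.208 3.746
vertex 0.426 -3.188 3.734
vertex -0.94 -3.982 3.014
endloop
endfacet
facet normal 0.198 0.980 -0.012
outer loop
vertex -0.734 -2.963 3.002
vertex 0.426 -3.188 3.734
vertex 0.3 -3.192 1.294
endloop
endfacet
facet normal 0.514 -0.114 -0.850
outer loop
vertex 1.46 -3.418 2.026
vertex 1.254 -4.437 2.038
vertex 0.3 -3.192 1.294
endloop
endfacet
facet normal 0.198 0.980 -0.012
outer loop
vertex 0.3 -3.192 1.294
vertex 0.426 -3.188 3.734
vertex 1.46 -3.418 2.026
endloop
endfacet
facet normal 0.834 -0.162 0.527
outer loop
vertex 1.46 -3.418 2.026
vertex 0.22 -4.208 3.746
vertex 1.254 -4.437 2.038
endloop
endfacet
facet normal 0.834 -0.162 0.527
outer loop
vertex 0.426 -3.188 3.734
vertex 0.22 -4.208 3.746
vertex 1.46 -3.418 2.026
endloop
endfacet
facet normal -0.581 -0.496 0.646
outer loop
vertex 0.501 -1.411 3.601
vertex -0.085 -0.435 3.823
vertex -0.31 -1.684 2.663
endloop
endfacet
facet normal 0.505 -0.842 -0.192
outer loop
vertex 0.485 -1.005 1.777
vertex 0.501 -1.411 3.601
vertex -0.31 -1.684 2.663
endloop
endfacet
facet normal -0.581 -0.496 0.646
outer loop
vertex -0.31 -1.684 2.663
vertex -0.085 -0.435 3.823
vertex -0.896 -0.708 2.885
endloop
endfacet
facet normal -0.639 -0.216 -0.738
outer loop
vertex -0.896 -0.708 2.885
vertex 0.485 -1.005 1.777
vertex -0.31 -1.684 2.663
endloop
endfacet
facet normal 0.639 0.216 0.738
outer loop
vertex 0.501 -1.411 3.601
vertex 0.71 0.244 2.937
vertex -0.085 -0.435 3.823
endloop
endfacet
facet normal 0.505 -0.842 -0.192
outer loop
vertex 1.296 -0.732 2.715
vertex 0.501 -1.411 3.601
vertex 0.485 -1.005 1.777
endloop
endfacet
facet normal 0.639 0.216 0.738
outer loop
vertex 1.296 -0.732 2.715
vertex 0.71 0.244 2.937
vertex 0.501 -1.411 3.601
endloop
endfacet
facet normal -0.505 0.842 0.192
outer loop
vertex -0.085 -0.435 3.823
vertex 0.71 0.244 2.937
vertex -0.896 -0.708 2.885
endloop
endfacet
facet normal -0.639 -0.216 -0.738
outer loop
vertex -0.101 -0.029 1.999
vertex 0.485 -1.005 1.777
vertex -0.896 -0.708 2.885
endloop
endfacet
facet normal -0.505 0.842 0.192
outer loop
vertex -0.896 -0.708 2.885
vertex 0.71 0.244 2.937
vertex -0.101 -0.029 1.999
endloop
endfacet
facet normal 0.581 0.496 -0.646
outer loop
vertex -0.101 -0.029 1.999
vertex 1.296 -0.732 2.715
vertex 0.485 -1.005 1.777
endloop
endfacet
facet normal 0.581 0.496 -0.646
outer loop
vertex 0.71 0.244 2.937
vertex 1.296 -0.732 2.715
vertex -0.101 -0.029 1.999
endloop
endfacet
facet normal -0.347 0.934 0.082
outer loop
vertex 2.306 -0.96 1.528
vertex 2.206 -1.096 2.651
vertex 3.174 -0.698 2.212
endloop
endfacet
facet normal 0.104 0.878 -0.468
outer loop
vertex 2.306 -0.96 1.528
vertex 3.174 -0.698 2.212
vertex 3.366 -1.242 1.234
endloop
endfacet
facet normal -0.152 0.380 -0.912
outer loop
vertex 2.306 -0.96 1.528
vertex 3.366 -1.242 1.234
vertex 2.517 -1.977 1.069
endloop
endfacet
facet normal -0.760 0.130 -0.636
outer loop
vertex 2.306 -0.96 1.528
vertex 2.517 -1.977 1.069
vertex 1.799 -1.887 1.945
endloop
endfacet
facet normal -0.881 0.472 -0.021
outer loop
vertex 2.306 -0.96 1.528
vertex 1.799 -1.887 1.945
vertex 2.206 -1.096 2.651
endloop
endfacet
facet normal 0.730 0.648 -0.217
outer loop
vertex 3.366 -1.242 1.234
vertex 3.174 -0.698 2.212
vertex 3.921 -1.553 2.175
endloop
endfacet
facet normal 0.002 0.739 0.674
outer loop
vertex 3.174 -0.698 2.212
vertex 2.206 -1.096 2.651
vertex 3.203 -1.463 3.051
endloop
endfacet
facet normal -0.862 -0.008 0.506
outer loop
vertex 2.206 -1.096 2.651
vertex 1.799 -1.887 1.945
vertex 2.354 -2.198 2.886
endloop
endfacet
facet normal -0.667 -0.562 -0.489
outer loop
vertex 1.799 -1.887 1.945
vertex 2.517 -1.977 1.069
vertex 2.546 -2.742 1.908
endloop
endfacet
facet normal 0.317 -0.157 -0.935
outer loop
vertex 2.517 -1.977 1.069
vertex 3.366 -1.242 1.234
vertex 3.514 -2.344 1.469
endloop
endfacet
facet normal 0.760 -0.130 0.636
outer loop
vertex 3.414 -2.48 2.592
vertex 3.921 -1.553 2.175
vertex 3.203 -1.463 3.051
endloop
endfacet
facet normal 0.152 -0.380 0.912
outer loop
vertex 3.414 -2.48 2.592
vertex 3.203 -1.463 3.051
vertex 2.354 -2.198 2.886
endloop
endfacet
facet normal -0.104 -0.878 0.468
outer loop
vertex 3.414 -2.48 2.592
vertex 2.354 -2.198 2.886
vertex 2.546 -2.742 1.908
endloop
endfacet
facet normal 0.347 -0.934 -0.082
outer loop
vertex 3.414 -2.48 2.592
vertex 2.546 -2.742 1.908
vertex 3.514 -2.344 1.469
endloop
endfacet
facet normal 0.881 -0.472 0.021
outer loop
vertex 3.414 -2.48 2.592
vertex 3.514 -2.344 1.469
vertex 3.921 -1.553 2.175
endloop
endfacet
facet normal 0.667 0.562 0.489
outer loop
vertex 3.203 -1.463 3.051
vertex 3.921 -1.553 2.175
vertex 3.174 -0.698 2.212
endloop
endfacet
facet normal -0.317 0.157 0.935
outer loop
vertex 2.354 -2.198 2.886
vertex 3.203 -1.463 3.051
vertex 2.206 -1.096 2.651
endloop
endfacet
facet normal -0.730 -0.648 0.217
outer loop
vertex 2.546 -2.742 1.908
vertex 2.354 -2.198 2.886
vertex 1.799 -1.887 1.945
endloop
endfacet
facet normal -0.002 -0.739 -0.674
outer loop
vertex 3.514 -2.344 1.469
vertex 2.546 -2.742 1.908
vertex 2.517 -1.977 1.069
endloop
endfacet
facet normal 0.862 0.008 -0.506
outer loop
vertex 3.921 -1.553 2.175
vertex 3.514 -2.344 1.469
vertex 3.366 -1.242 1.234
endloop
endfacet

endsolid


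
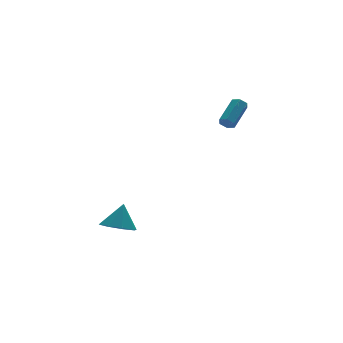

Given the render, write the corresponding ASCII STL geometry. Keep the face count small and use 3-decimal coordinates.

solid 
facet normal -0.365 -0.254 -0.896
outer loop
vertex -3.034 -1.259 -3.607
vertex -3.859 -1.712 -3.142
vertex -3.646 -0.749 -3.502
endloop
endfacet
facet normal 0.647 0.755 0.104
outer loop
vertex -3.034 -1.259 -3.607
vertex -3.646 -0.749 -3.502
vertex -3.281 -1.308 -1.718
endloop
endfacet
facet normal -0.364 -0.255 -0.896
outer loop
vertex -3.646 -0.749 -3.502
vertex -3.859 -1.712 -3.142
vertex -4.384 -0.804 -3.187
endloop
endfacet
facet normal 0.052 0.956 0.289
outer loop
vertex -3.646 -0.749 -3.502
vertex -4.384 -0.804 -3.187
vertex -3.281 -1.308 -1.718
endloop
endfacet
facet normal -0.364 -0.255 -0.896
outer loop
vertex -4.384 -0.804 -3.187
vertex -3.859 -1.712 -3.142
vertex -4.814 -1.39 -2.846
endloop
endfacet
facet normal -0.461 0.674 0.577
outer loop
vertex -4.384 -0.804 -3.187
vertex -4.814 -1.39 -2.846
vertex -3.281 -1.308 -1.718
endloop
endfacet
facet normal -0.364 -0.254 -0.896
outer loop
vertex -4.814 -1.39 -2.846
vertex -3.859 -1.712 -3.142
vertex -4.685 -2.166 -2.678
endloop
endfacet
facet normal -0.594 0.075 0.801
outer loop
vertex -4.814 -1.39 -2.846
vertex -4.685 -2.166 -2.678
vertex -3.281 -1.308 -1.718
endloop
endfacet
facet normal -0.364 -0.254 -0.896
outer loop
vertex -4.685 -2.166 -2.678
vertex -3.859 -1.712 -3.142
vertex -4.073 -2.675 -2.782
endloop
endfacet
facet normal -0.267 -0.491 0.829
outer loop
vertex -4.685 -2.166 -2.678
vertex -4.073 -2.675 -2.782
vertex -3.281 -1.308 -1.718
endloop
endfacet
facet normal -0.364 -0.254 -0.896
outer loop
vertex -4.073 -2.675 -2.782
vertex -3.859 -1.712 -3.142
vertex -3.335 -2.621 -3.097
endloop
endfacet
facet normal 0.326 -0.691 0.645
outer loop
vertex -4.073 -2.675 -2.782
vertex -3.335 -2.621 -3.097
vertex -3.281 -1.308 -1.718
endloop
endfacet
facet normal -0.365 -0.255 -0.896
outer loop
vertex -3.335 -2.621 -3.097
vertex -3.859 -1.712 -3.142
vertex -2.905 -2.034 -3.439
endloop
endfacet
facet normal 0.841 -0.408 0.356
outer loop
vertex -3.335 -2.621 -3.097
vertex -2.905 -2.034 -3.439
vertex -3.281 -1.308 -1.718
endloop
endfacet
facet normal -0.365 -0.255 -0.896
outer loop
vertex -2.905 -2.034 -3.439
vertex -3.859 -1.712 -3.142
vertex -3.034 -1.259 -3.607
endloop
endfacet
facet normal 0.973 0.191 0.132
outer loop
vertex -2.905 -2.034 -3.439
vertex -3.034 -1.259 -3.607
vertex -3.281 -1.308 -1.718
endloop
endfacet
facet normal -0.726 -0.494 -0.478
outer loop
vertex 2.601 -2.072 2.989
vertex 2.463 -2.286 3.42
vertex 2.259 -1.851 3.28
endloop
endfacet
facet normal -0.076 0.749 -0.658
outer loop
vertex 2.601 -2.072 2.989
vertex 2.259 -1.851 3.28
vertex 3.935 -1.161 3.87
endloop
endfacet
facet normal -0.076 0.748 -0.659
outer loop
vertex 3.935 -1.161 3.87
vertex 2.259 -1.851 3.28
vertex 3.593 -0.94 4.16
endloop
endfacet
facet normal 0.725 0.495 0.478
outer loop
vertex 3.935 -1.161 3.87
vertex 3.593 -0.94 4.16
vertex 3.797 -1.374 4.3
endloop
endfacet
facet normal -0.725 -0.494 -0.479
outer loop
vertex 2.259 -1.851 3.28
vertex 2.463 -2.286 3.42
vertex 2.121 -2.065 3.71
endloop
endfacet
facet normal -0.631 0.756 0.174
outer loop
vertex 2.259 -1.851 3.28
vertex 2.121 -2.065 3.71
vertex 3.593 -0.94 4.16
endloop
endfacet
facet normal -0.631 0.756 0.174
outer loop
vertex 3.593 -0.94 4.16
vertex 2.121 -2.065 3.71
vertex 3.455 -1.154 4.59
endloop
endfacet
facet normal 0.725 0.495 0.479
outer loop
vertex 3.593 -0.94 4.16
vertex 3.455 -1.154 4.59
vertex 3.797 -1.374 4.3
endloop
endfacet
facet normal -0.725 -0.495 -0.478
outer loop
vertex 2.121 -2.065 3.71
vertex 2.463 -2.286 3.42
vertex 2.325 -2.499 3.85
endloop
endfacet
facet normal -0.554 0.008 0.832
outer loop
vertex 2.121 -2.065 3.71
vertex 2.325 -2.499 3.85
vertex 3.455 -1.154 4.59
endloop
endfacet
facet normal -0.555 0.009 0.832
outer loop
vertex 3.455 -1.154 4.59
vertex 2.325 -2.499 3.85
vertex 3.659 -1.588 4.731
endloop
endfacet
facet normal 0.725 0.496 0.478
outer loop
vertex 3.455 -1.154 4.59
vertex 3.659 -1.588 4.731
vertex 3.797 -1.374 4.3
endloop
endfacet
facet normal -0.725 -0.495 -0.478
outer loop
vertex 2.325 -2.499 3.85
vertex 2.463 -2.286 3.42
vertex 2.667 -2.72 3.56
endloop
endfacet
facet normal 0.076 -0.748 0.659
outer loop
vertex 2.325 -2.499 3.85
vertex 2.667 -2.72 3.56
vertex 3.659 -1.588 4.731
endloop
endfacet
facet normal 0.077 -0.749 0.659
outer loop
vertex 3.659 -1.588 4.731
vertex 2.667 -2.72 3.56
vertex 4.001 -1.809 4.44
endloop
endfacet
facet normal 0.726 0.494 0.478
outer loop
vertex 3.659 -1.588 4.731
vertex 4.001 -1.809 4.44
vertex 3.797 -1.374 4.3
endloop
endfacet
facet normal -0.725 -0.495 -0.479
outer loop
vertex 2.667 -2.72 3.56
vertex 2.463 -2.286 3.42
vertex 2.805 -2.506 3.13
endloop
endfacet
facet normal 0.631 -0.756 -0.174
outer loop
vertex 2.667 -2.72 3.56
vertex 2.805 -2.506 3.13
vertex 4.001 -1.809 4.44
endloop
endfacet
facet normal 0.631 -0.756 -0.174
outer loop
vertex 4.001 -1.809 4.44
vertex 2.805 -2.506 3.13
vertex 4.139 -1.595 4.01
endloop
endfacet
facet normal 0.725 0.494 0.479
outer loop
vertex 4.001 -1.809 4.44
vertex 4.139 -1.595 4.01
vertex 3.797 -1.374 4.3
endloop
endfacet
facet normal -0.725 -0.496 -0.478
outer loop
vertex 2.805 -2.506 3.13
vertex 2.463 -2.286 3.42
vertex 2.601 -2.072 2.989
endloop
endfacet
facet normal 0.555 -0.009 -0.832
outer loop
vertex 2.805 -2.506 3.13
vertex 2.601 -2.072 2.989
vertex 4.139 -1.595 4.01
endloop
endfacet
facet normal 0.555 -0.008 -0.832
outer loop
vertex 4.139 -1.595 4.01
vertex 2.601 -2.072 2.989
vertex 3.935 -1.161 3.87
endloop
endfacet
facet normal 0.725 0.495 0.478
outer loop
vertex 4.139 -1.595 4.01
vertex 3.935 -1.161 3.87
vertex 3.797 -1.374 4.3
endloop
endfacet

endsolid


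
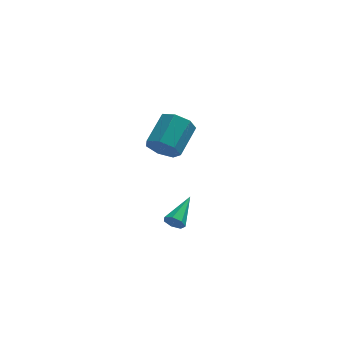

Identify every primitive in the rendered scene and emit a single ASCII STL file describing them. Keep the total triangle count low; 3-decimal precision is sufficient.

solid 
facet normal -0.457 -0.756 -0.468
outer loop
vertex 0.692 1.034 3.081
vertex 0.096 1.734 2.533
vertex 1.048 1.32 2.272
endloop
endfacet
facet normal 0.803 -0.578 0.149
outer loop
vertex 0.692 1.034 3.081
vertex 1.048 1.32 2.272
vertex 1.679 2.666 4.094
endloop
endfacet
facet normal 0.802 -0.578 0.149
outer loop
vertex 1.679 2.666 4.094
vertex 1.048 1.32 2.272
vertex 2.035 2.952 3.286
endloop
endfacet
facet normal 0.458 0.755 0.469
outer loop
vertex 1.679 2.666 4.094
vertex 2.035 2.952 3.286
vertex 1.084 3.366 3.547
endloop
endfacet
facet normal -0.457 -0.755 -0.469
outer loop
vertex 1.048 1.32 2.272
vertex 0.096 1.734 2.533
vertex 0.687 1.918 1.661
endloop
endfacet
facet normal 0.800 -0.118 -0.588
outer loop
vertex 1.048 1.32 2.272
vertex 0.687 1.918 1.661
vertex 2.035 2.952 3.286
endloop
endfacet
facet normal 0.800 -0.120 -0.588
outer loop
vertex 2.035 2.952 3.286
vertex 0.687 1.918 1.661
vertex 1.675 3.55 2.674
endloop
endfacet
facet normal 0.458 0.755 0.469
outer loop
vertex 2.035 2.952 3.286
vertex 1.675 3.55 2.674
vertex 1.084 3.366 3.547
endloop
endfacet
facet normal -0.458 -0.755 -0.470
outer loop
vertex 0.687 1.918 1.661
vertex 0.096 1.734 2.533
vertex -0.118 2.378 1.706
endloop
endfacet
facet normal 0.196 0.429 -0.882
outer loop
vertex 0.687 1.918 1.661
vertex -0.118 2.378 1.706
vertex 1.675 3.55 2.674
endloop
endfacet
facet normal 0.195 0.430 -0.882
outer loop
vertex 1.675 3.55 2.674
vertex -0.118 2.378 1.706
vertex 0.869 4.01 2.72
endloop
endfacet
facet normal 0.458 0.755 0.469
outer loop
vertex 1.675 3.55 2.674
vertex 0.869 4.01 2.72
vertex 1.084 3.366 3.547
endloop
endfacet
facet normal -0.457 -0.755 -0.470
outer loop
vertex -0.118 2.378 1.706
vertex 0.096 1.734 2.533
vertex -0.762 2.352 2.374
endloop
endfacet
facet normal -0.557 0.655 -0.511
outer loop
vertex -0.118 2.378 1.706
vertex -0.762 2.352 2.374
vertex 0.869 4.01 2.72
endloop
endfacet
facet normal -0.557 0.655 -0.511
outer loop
vertex 0.869 4.01 2.72
vertex -0.762 2.352 2.374
vertex 0.225 3.984 3.388
endloop
endfacet
facet normal 0.457 0.756 0.470
outer loop
vertex 0.869 4.01 2.72
vertex 0.225 3.984 3.388
vertex 1.084 3.366 3.547
endloop
endfacet
facet normal -0.457 -0.755 -0.470
outer loop
vertex -0.762 2.352 2.374
vertex 0.096 1.734 2.533
vertex -0.76 1.861 3.162
endloop
endfacet
facet normal -0.889 0.387 0.243
outer loop
vertex -0.762 2.352 2.374
vertex -0.76 1.861 3.162
vertex 0.225 3.984 3.388
endloop
endfacet
facet normal -0.889 0.387 0.243
outer loop
vertex 0.225 3.984 3.388
vertex -0.76 1.861 3.162
vertex 0.227 3.493 4.176
endloop
endfacet
facet normal 0.457 0.756 0.470
outer loop
vertex 0.225 3.984 3.388
vertex 0.227 3.493 4.176
vertex 1.084 3.366 3.547
endloop
endfacet
facet normal -0.457 -0.756 -0.469
outer loop
vertex -0.76 1.861 3.162
vertex 0.096 1.734 2.533
vertex -0.113 1.274 3.477
endloop
endfacet
facet normal -0.553 -0.172 0.815
outer loop
vertex -0.76 1.861 3.162
vertex -0.113 1.274 3.477
vertex 0.227 3.493 4.176
endloop
endfacet
facet normal -0.552 -0.173 0.816
outer loop
vertex 0.227 3.493 4.176
vertex -0.113 1.274 3.477
vertex 0.875 2.906 4.49
endloop
endfacet
facet normal 0.457 0.755 0.470
outer loop
vertex 0.227 3.493 4.176
vertex 0.875 2.906 4.49
vertex 1.084 3.366 3.547
endloop
endfacet
facet normal -0.456 -0.756 -0.469
outer loop
vertex -0.113 1.274 3.477
vertex 0.096 1.734 2.533
vertex 0.692 1.034 3.081
endloop
endfacet
facet normal 0.201 -0.602 0.773
outer loop
vertex -0.113 1.274 3.477
vertex 0.692 1.034 3.081
vertex 0.875 2.906 4.49
endloop
endfacet
facet normal 0.201 -0.602 0.773
outer loop
vertex 0.875 2.906 4.49
vertex 0.692 1.034 3.081
vertex 1.679 2.666 4.094
endloop
endfacet
facet normal 0.457 0.755 0.470
outer loop
vertex 0.875 2.906 4.49
vertex 1.679 2.666 4.094
vertex 1.084 3.366 3.547
endloop
endfacet
facet normal -0.477 -0.798 -0.367
outer loop
vertex 0.523 -4.515 0.757
vertex 0.183 -4.555 1.286
vertex 0.053 -4.235 0.759
endloop
endfacet
facet normal 0.306 0.519 -0.798
outer loop
vertex 0.523 -4.515 0.757
vertex 0.053 -4.235 0.759
vertex 1.157 -2.925 2.034
endloop
endfacet
facet normal -0.477 -0.798 -0.367
outer loop
vertex 0.053 -4.235 0.759
vertex 0.183 -4.555 1.286
vertex -0.319 -4.196 1.158
endloop
endfacet
facet normal -0.408 0.790 -0.458
outer loop
vertex 0.053 -4.235 0.759
vertex -0.319 -4.196 1.158
vertex 1.157 -2.925 2.034
endloop
endfacet
facet normal -0.478 -0.799 -0.366
outer loop
vertex -0.319 -4.196 1.158
vertex 0.183 -4.555 1.286
vertex -0.313 -4.427 1.654
endloop
endfacet
facet normal -0.719 0.627 0.301
outer loop
vertex -0.319 -4.196 1.158
vertex -0.313 -4.427 1.654
vertex 1.157 -2.925 2.034
endloop
endfacet
facet normal -0.478 -0.799 -0.366
outer loop
vertex -0.313 -4.427 1.654
vertex 0.183 -4.555 1.286
vertex 0.066 -4.754 1.873
endloop
endfacet
facet normal -0.392 0.154 0.907
outer loop
vertex -0.313 -4.427 1.654
vertex 0.066 -4.754 1.873
vertex 1.157 -2.925 2.034
endloop
endfacet
facet normal -0.478 -0.799 -0.366
outer loop
vertex 0.066 -4.754 1.873
vertex 0.183 -4.555 1.286
vertex 0.533 -4.931 1.65
endloop
endfacet
facet normal 0.327 -0.275 0.904
outer loop
vertex 0.066 -4.754 1.873
vertex 0.533 -4.931 1.65
vertex 1.157 -2.925 2.034
endloop
endfacet
facet normal -0.477 -0.799 -0.366
outer loop
vertex 0.533 -4.931 1.65
vertex 0.183 -4.555 1.286
vertex 0.736 -4.825 1.154
endloop
endfacet
facet normal 0.895 -0.335 0.295
outer loop
vertex 0.533 -4.931 1.65
vertex 0.736 -4.825 1.154
vertex 1.157 -2.925 2.034
endloop
endfacet
facet normal -0.477 -0.798 -0.367
outer loop
vertex 0.736 -4.825 1.154
vertex 0.183 -4.555 1.286
vertex 0.523 -4.515 0.757
endloop
endfacet
facet normal 0.887 0.018 -0.462
outer loop
vertex 0.736 -4.825 1.154
vertex 0.523 -4.515 0.757
vertex 1.157 -2.925 2.034
endloop
endfacet

endsolid


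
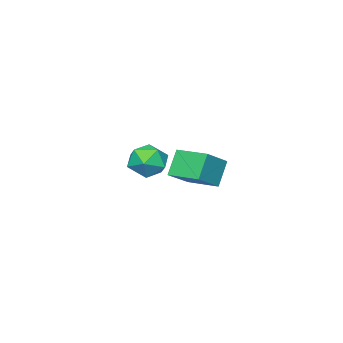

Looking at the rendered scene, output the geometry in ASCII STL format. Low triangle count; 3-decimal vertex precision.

solid 
facet normal -0.926 -0.182 0.330
outer loop
vertex 1.831 -0.454 0.227
vertex 1.877 -1.571 -0.261
vertex 2.25 -1.391 0.886
endloop
endfacet
facet normal -0.587 0.273 0.762
outer loop
vertex 1.831 -0.454 0.227
vertex 2.25 -1.391 0.886
vertex 2.815 -0.31 0.934
endloop
endfacet
facet normal -0.392 0.840 0.375
outer loop
vertex 1.831 -0.454 0.227
vertex 2.815 -0.31 0.934
vertex 2.79 0.177 -0.184
endloop
endfacet
facet normal -0.610 0.735 -0.296
outer loop
vertex 1.831 -0.454 0.227
vertex 2.79 0.177 -0.184
vertex 2.211 -0.602 -0.922
endloop
endfacet
facet normal -0.940 0.103 -0.324
outer loop
vertex 1.831 -0.454 0.227
vertex 2.211 -0.602 -0.922
vertex 1.877 -1.571 -0.261
endloop
endfacet
facet normal 0.005 -0.047 0.999
outer loop
vertex 2.815 -0.31 0.934
vertex 2.25 -1.391 0.886
vertex 3.469 -1.338 0.882
endloop
endfacet
facet normal -0.543 -0.785 0.300
outer loop
vertex 2.25 -1.391 0.886
vertex 1.877 -1.571 -0.261
vertex 2.89 -2.117 0.144
endloop
endfacet
facet normal -0.567 -0.322 -0.758
outer loop
vertex 1.877 -1.571 -0.261
vertex 2.211 -0.602 -0.922
vertex 2.865 -1.63 -0.974
endloop
endfacet
facet normal -0.033 0.700 -0.713
outer loop
vertex 2.211 -0.602 -0.922
vertex 2.79 0.177 -0.184
vertex 3.43 -0.549 -0.926
endloop
endfacet
facet normal 0.321 0.871 0.372
outer loop
vertex 2.79 0.177 -0.184
vertex 2.815 -0.31 0.934
vertex 3.803 -0.369 0.221
endloop
endfacet
facet normal 0.610 -0.735 0.296
outer loop
vertex 3.849 -1.486 -0.267
vertex 3.469 -1.338 0.882
vertex 2.89 -2.117 0.144
endloop
endfacet
facet normal 0.392 -0.840 -0.375
outer loop
vertex 3.849 -1.486 -0.267
vertex 2.89 -2.117 0.144
vertex 2.865 -1.63 -0.974
endloop
endfacet
facet normal 0.587 -0.273 -0.762
outer loop
vertex 3.849 -1.486 -0.267
vertex 2.865 -1.63 -0.974
vertex 3.43 -0.549 -0.926
endloop
endfacet
facet normal 0.926 0.182 -0.330
outer loop
vertex 3.849 -1.486 -0.267
vertex 3.43 -0.549 -0.926
vertex 3.803 -0.369 0.221
endloop
endfacet
facet normal 0.940 -0.103 0.324
outer loop
vertex 3.849 -1.486 -0.267
vertex 3.803 -0.369 0.221
vertex 3.469 -1.338 0.882
endloop
endfacet
facet normal 0.033 -0.700 0.713
outer loop
vertex 2.89 -2.117 0.144
vertex 3.469 -1.338 0.882
vertex 2.25 -1.391 0.886
endloop
endfacet
facet normal -0.321 -0.871 -0.372
outer loop
vertex 2.865 -1.63 -0.974
vertex 2.89 -2.117 0.144
vertex 1.877 -1.571 -0.261
endloop
endfacet
facet normal -0.005 0.047 -0.999
outer loop
vertex 3.43 -0.549 -0.926
vertex 2.865 -1.63 -0.974
vertex 2.211 -0.602 -0.922
endloop
endfacet
facet normal 0.543 0.785 -0.300
outer loop
vertex 3.803 -0.369 0.221
vertex 3.43 -0.549 -0.926
vertex 2.79 0.177 -0.184
endloop
endfacet
facet normal 0.567 0.322 0.758
outer loop
vertex 3.469 -1.338 0.882
vertex 3.803 -0.369 0.221
vertex 2.815 -0.31 0.934
endloop
endfacet
facet normal -0.527 -0.110 0.843
outer loop
vertex -3.216 -4.26 -1.861
vertex -3.375 -2.164 -1.688
vertex -4.976 -4.303 -2.968
endloop
endfacet
facet normal 0.076 -0.994 -0.082
outer loop
vertex -3.985 -4.096 -4.552
vertex -3.216 -4.26 -1.861
vertex -4.976 -4.303 -2.968
endloop
endfacet
facet normal -0.527 -0.109 0.843
outer loop
vertex -4.976 -4.303 -2.968
vertex -3.375 -2.164 -1.688
vertex -5.135 -2.206 -2.795
endloop
endfacet
facet normal -0.846 -0.020 -0.532
outer loop
vertex -5.135 -2.206 -2.795
vertex -3.985 -4.096 -4.552
vertex -4.976 -4.303 -2.968
endloop
endfacet
facet normal 0.846 0.020 0.532
outer loop
vertex -3.216 -4.26 -1.861
vertex -2.384 -1.957 -3.272
vertex -3.375 -2.164 -1.688
endloop
endfacet
facet normal 0.075 -0.994 -0.082
outer loop
vertex -2.225 -4.054 -3.445
vertex -3.216 -4.26 -1.861
vertex -3.985 -4.096 -4.552
endloop
endfacet
facet normal 0.846 0.020 0.532
outer loop
vertex -2.225 -4.054 -3.445
vertex -2.384 -1.957 -3.272
vertex -3.216 -4.26 -1.861
endloop
endfacet
facet normal -0.076 0.994 0.083
outer loop
vertex -3.375 -2.164 -1.688
vertex -2.384 -1.957 -3.272
vertex -5.135 -2.206 -2.795
endloop
endfacet
facet normal -0.846 -0.020 -0.532
outer loop
vertex -4.144 -2.0 -4.379
vertex -3.985 -4.096 -4.552
vertex -5.135 -2.206 -2.795
endloop
endfacet
facet normal -0.076 0.994 0.082
outer loop
vertex -5.135 -2.206 -2.795
vertex -2.384 -1.957 -3.272
vertex -4.144 -2.0 -4.379
endloop
endfacet
facet normal 0.527 0.110 -0.843
outer loop
vertex -4.144 -2.0 -4.379
vertex -2.225 -4.054 -3.445
vertex -3.985 -4.096 -4.552
endloop
endfacet
facet normal 0.527 0.109 -0.843
outer loop
vertex -2.384 -1.957 -3.272
vertex -2.225 -4.054 -3.445
vertex -4.144 -2.0 -4.379
endloop
endfacet

endsolid


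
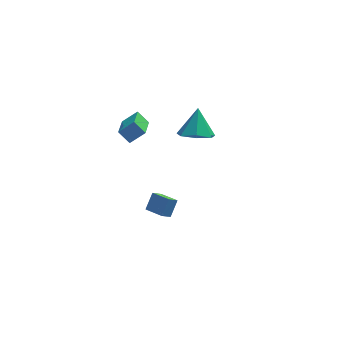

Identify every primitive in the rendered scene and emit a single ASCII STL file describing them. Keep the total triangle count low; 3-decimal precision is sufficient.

solid 
facet normal -0.583 0.441 0.683
outer loop
vertex -4.032 2.942 1.758
vertex -3.632 4.438 1.133
vertex -4.902 2.881 1.055
endloop
endfacet
facet normal -0.240 -0.896 0.374
outer loop
vertex -4.348 2.462 0.407
vertex -4.032 2.942 1.758
vertex -4.902 2.881 1.055
endloop
endfacet
facet normal -0.583 0.441 0.683
outer loop
vertex -4.902 2.881 1.055
vertex -3.632 4.438 1.133
vertex -4.502 4.377 0.43
endloop
endfacet
facet normal -0.776 -0.055 -0.628
outer loop
vertex -4.502 4.377 0.43
vertex -4.348 2.462 0.407
vertex -4.902 2.881 1.055
endloop
endfacet
facet normal 0.776 0.055 0.628
outer loop
vertex -4.032 2.942 1.758
vertex -3.078 4.019 0.485
vertex -3.632 4.438 1.133
endloop
endfacet
facet normal -0.240 -0.896 0.374
outer loop
vertex -3.478 2.523 1.11
vertex -4.032 2.942 1.758
vertex -4.348 2.462 0.407
endloop
endfacet
facet normal 0.776 0.055 0.628
outer loop
vertex -3.478 2.523 1.11
vertex -3.078 4.019 0.485
vertex -4.032 2.942 1.758
endloop
endfacet
facet normal 0.240 0.896 -0.374
outer loop
vertex -3.632 4.438 1.133
vertex -3.078 4.019 0.485
vertex -4.502 4.377 0.43
endloop
endfacet
facet normal -0.776 -0.055 -0.628
outer loop
vertex -3.948 3.958 -0.218
vertex -4.348 2.462 0.407
vertex -4.502 4.377 0.43
endloop
endfacet
facet normal 0.240 0.896 -0.374
outer loop
vertex -4.502 4.377 0.43
vertex -3.078 4.019 0.485
vertex -3.948 3.958 -0.218
endloop
endfacet
facet normal 0.583 -0.441 -0.683
outer loop
vertex -3.948 3.958 -0.218
vertex -3.478 2.523 1.11
vertex -4.348 2.462 0.407
endloop
endfacet
facet normal 0.583 -0.441 -0.683
outer loop
vertex -3.078 4.019 0.485
vertex -3.478 2.523 1.11
vertex -3.948 3.958 -0.218
endloop
endfacet
facet normal -0.158 -0.571 -0.805
outer loop
vertex 0.482 3.35 -0.612
vertex -0.579 3.358 -0.409
vertex -0.004 4.046 -1.01
endloop
endfacet
facet normal 0.812 0.583 0.028
outer loop
vertex 0.482 3.35 -0.612
vertex -0.004 4.046 -1.01
vertex -0.301 4.362 1.009
endloop
endfacet
facet normal -0.159 -0.571 -0.806
outer loop
vertex -0.004 4.046 -1.01
vertex -0.579 3.358 -0.409
vertex -0.922 4.224 -0.955
endloop
endfacet
facet normal 0.182 0.975 -0.126
outer loop
vertex -0.004 4.046 -1.01
vertex -0.922 4.224 -0.955
vertex -0.301 4.362 1.009
endloop
endfacet
facet normal -0.158 -0.571 -0.806
outer loop
vertex -0.922 4.224 -0.955
vertex -0.579 3.358 -0.409
vertex -1.582 3.749 -0.489
endloop
endfacet
facet normal -0.529 0.842 0.108
outer loop
vertex -0.922 4.224 -0.955
vertex -1.582 3.749 -0.489
vertex -0.301 4.362 1.009
endloop
endfacet
facet normal -0.158 -0.571 -0.806
outer loop
vertex -1.582 3.749 -0.489
vertex -0.579 3.358 -0.409
vertex -1.487 2.98 0.037
endloop
endfacet
facet normal -0.783 0.282 0.554
outer loop
vertex -1.582 3.749 -0.489
vertex -1.487 2.98 0.037
vertex -0.301 4.362 1.009
endloop
endfacet
facet normal -0.158 -0.571 -0.806
outer loop
vertex -1.487 2.98 0.037
vertex -0.579 3.358 -0.409
vertex -0.708 2.495 0.228
endloop
endfacet
facet normal -0.390 -0.282 0.877
outer loop
vertex -1.487 2.98 0.037
vertex -0.708 2.495 0.228
vertex -0.301 4.362 1.009
endloop
endfacet
facet normal -0.158 -0.571 -0.806
outer loop
vertex -0.708 2.495 0.228
vertex -0.579 3.358 -0.409
vertex 0.168 2.66 -0.061
endloop
endfacet
facet normal 0.355 -0.426 0.832
outer loop
vertex -0.708 2.495 0.228
vertex 0.168 2.66 -0.061
vertex -0.301 4.362 1.009
endloop
endfacet
facet normal -0.158 -0.571 -0.805
outer loop
vertex 0.168 2.66 -0.061
vertex -0.579 3.358 -0.409
vertex 0.482 3.35 -0.612
endloop
endfacet
facet normal 0.889 -0.041 0.455
outer loop
vertex 0.168 2.66 -0.061
vertex 0.482 3.35 -0.612
vertex -0.301 4.362 1.009
endloop
endfacet
facet normal -0.429 -0.548 -0.718
outer loop
vertex -3.644 -4.434 1.178
vertex -4.359 -3.644 1.002
vertex -3.146 -4.105 0.63
endloop
endfacet
facet normal 0.662 -0.732 0.163
outer loop
vertex -2.701 -3.536 1.378
vertex -3.644 -4.434 1.178
vertex -3.146 -4.105 0.63
endloop
endfacet
facet normal -0.428 -0.547 -0.719
outer loop
vertex -3.146 -4.105 0.63
vertex -4.359 -3.644 1.002
vertex -3.861 -3.315 0.455
endloop
endfacet
facet normal 0.615 0.407 -0.675
outer loop
vertex -3.861 -3.315 0.455
vertex -2.701 -3.536 1.378
vertex -3.146 -4.105 0.63
endloop
endfacet
facet normal -0.615 -0.407 0.675
outer loop
vertex -3.644 -4.434 1.178
vertex -3.914 -3.075 1.75
vertex -4.359 -3.644 1.002
endloop
endfacet
facet normal 0.662 -0.732 0.163
outer loop
vertex -3.199 -3.865 1.925
vertex -3.644 -4.434 1.178
vertex -2.701 -3.536 1.378
endloop
endfacet
facet normal -0.615 -0.407 0.676
outer loop
vertex -3.199 -3.865 1.925
vertex -3.914 -3.075 1.75
vertex -3.644 -4.434 1.178
endloop
endfacet
facet normal -0.662 0.732 -0.163
outer loop
vertex -4.359 -3.644 1.002
vertex -3.914 -3.075 1.75
vertex -3.861 -3.315 0.455
endloop
endfacet
facet normal 0.615 0.406 -0.676
outer loop
vertex -3.416 -2.746 1.202
vertex -2.701 -3.536 1.378
vertex -3.861 -3.315 0.455
endloop
endfacet
facet normal -0.662 0.731 -0.163
outer loop
vertex -3.861 -3.315 0.455
vertex -3.914 -3.075 1.75
vertex -3.416 -2.746 1.202
endloop
endfacet
facet normal 0.428 0.548 0.719
outer loop
vertex -3.416 -2.746 1.202
vertex -3.199 -3.865 1.925
vertex -2.701 -3.536 1.378
endloop
endfacet
facet normal 0.429 0.547 0.719
outer loop
vertex -3.914 -3.075 1.75
vertex -3.199 -3.865 1.925
vertex -3.416 -2.746 1.202
endloop
endfacet

endsolid
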